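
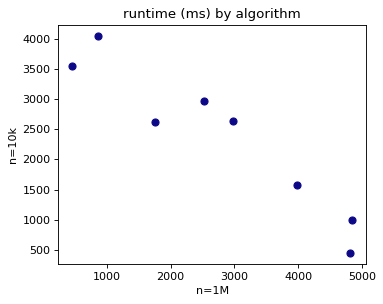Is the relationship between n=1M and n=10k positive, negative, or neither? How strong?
negative, strong

Points are negatively correlated; strong (|r| ≈ 0.9).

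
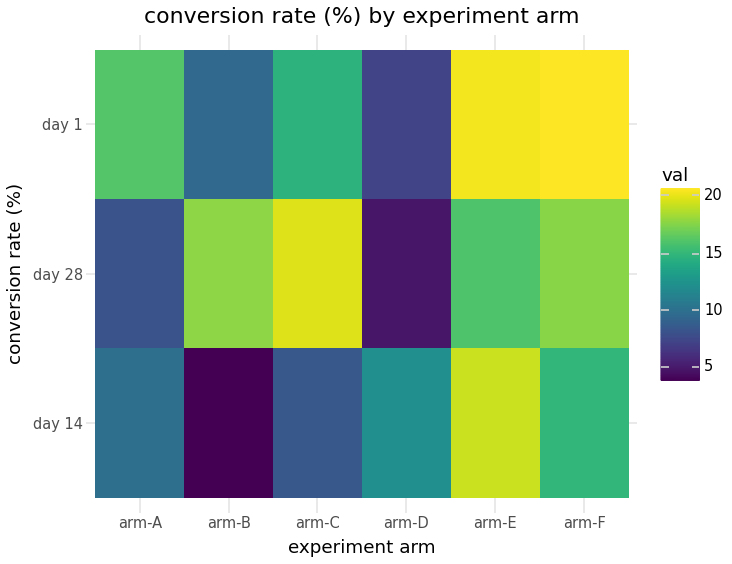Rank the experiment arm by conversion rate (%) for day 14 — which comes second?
Top 3 for day 14: arm-E ≈ 20, arm-F ≈ 14, arm-D ≈ 12.

arm-F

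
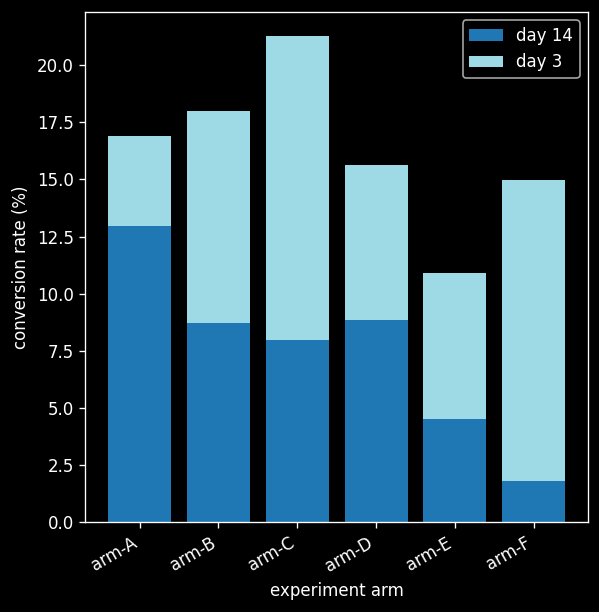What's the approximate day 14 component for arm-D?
≈ 8

day 14 top ≈ 8, bottom ≈ 0; segment ≈ 8.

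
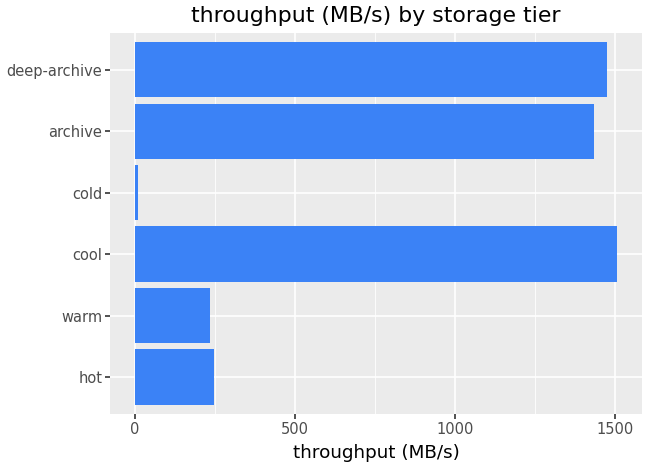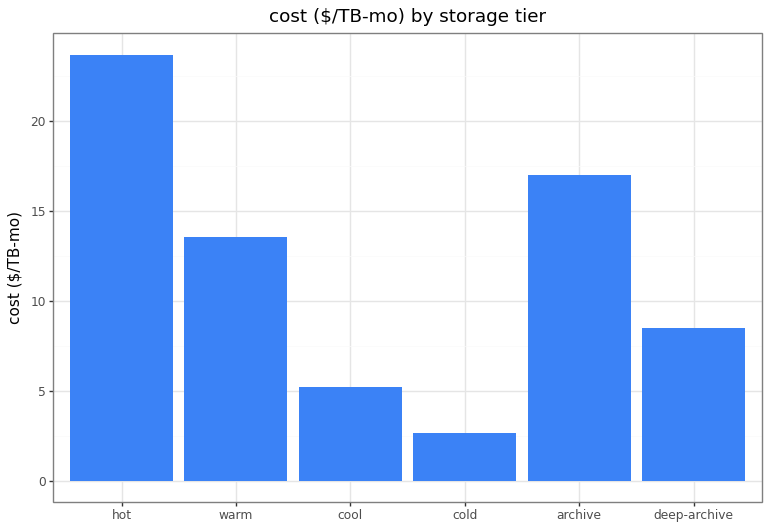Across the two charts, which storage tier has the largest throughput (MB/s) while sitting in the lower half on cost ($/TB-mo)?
Chart 2 median cost ($/TB-mo) ≈ 10; below-median storage tiers: cool, cold, deep-archive. Among those, cool has the highest throughput (MB/s) (≈ 1600).

cool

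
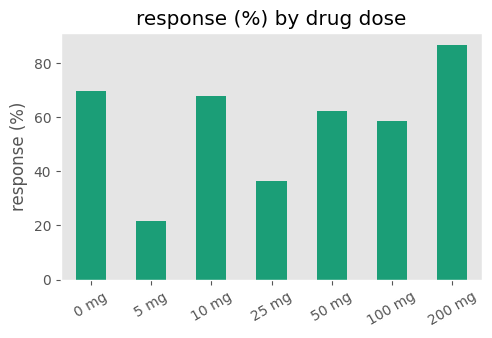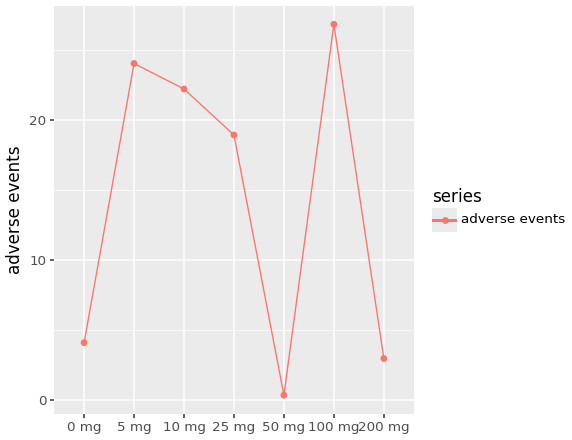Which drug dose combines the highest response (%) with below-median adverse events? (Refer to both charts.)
200 mg

Chart 2 median adverse events ≈ 20; below-median drug doses: 0 mg, 50 mg, 200 mg. Among those, 200 mg has the highest response (%) (≈ 90).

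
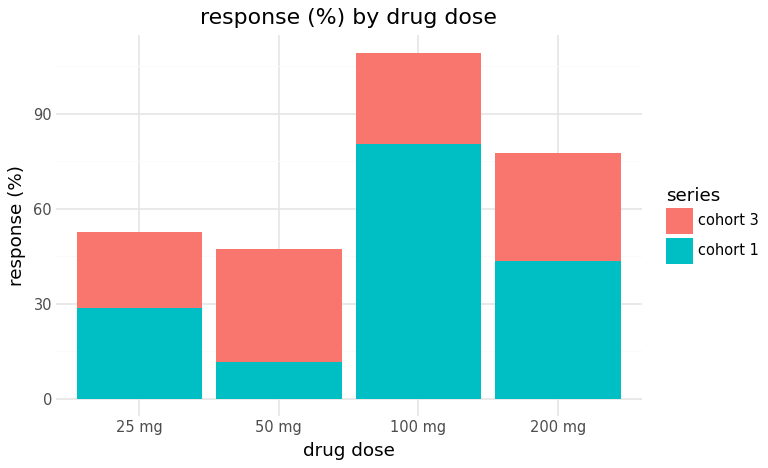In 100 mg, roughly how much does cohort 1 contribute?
cohort 1 top ≈ 80, bottom ≈ 0; segment ≈ 80.

≈ 80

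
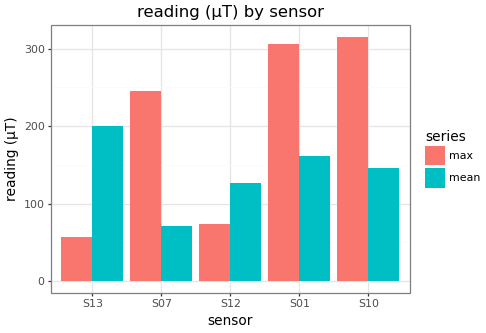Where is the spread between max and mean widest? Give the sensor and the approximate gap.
S07: max ≈ 250, mean ≈ 50 → gap ≈ 200. Next-largest (S10) is only ≈ 150.

S07, ≈ 200 µT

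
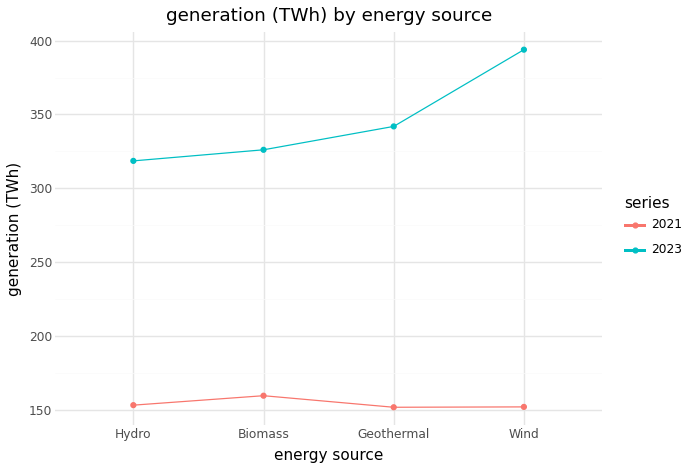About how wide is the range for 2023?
Max Wind ≈ 400, min Hydro ≈ 325; range ≈ 75.

≈ 75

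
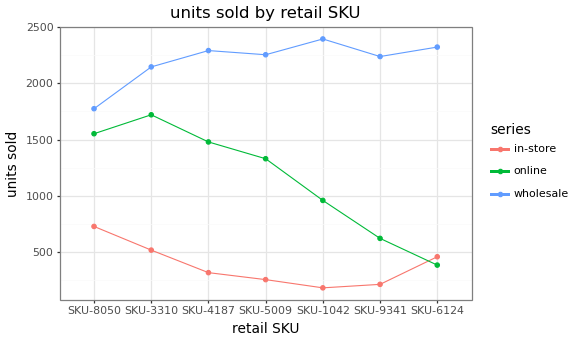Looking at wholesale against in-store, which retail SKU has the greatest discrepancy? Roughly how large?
SKU-1042, ≈ 2200

SKU-1042: wholesale ≈ 2400, in-store ≈ 200 → gap ≈ 2200. Next-largest (SKU-9341) is only ≈ 2000.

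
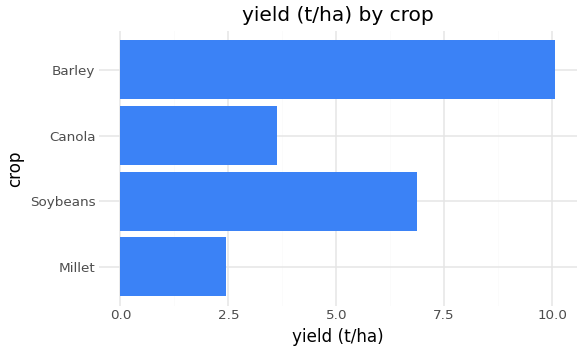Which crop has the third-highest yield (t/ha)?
Canola

Top 4: Barley ≈ 10, Soybeans ≈ 7, Canola ≈ 4, Millet ≈ 2.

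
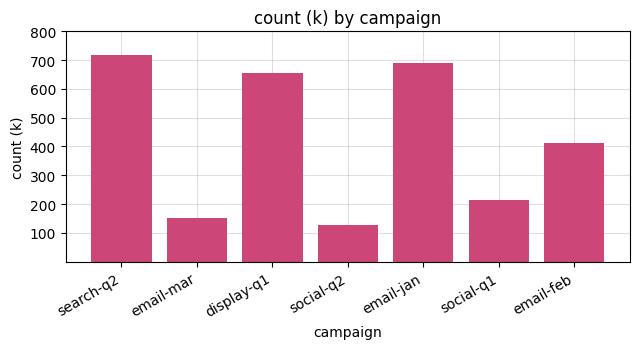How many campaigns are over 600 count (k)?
Above 600: search-q2, display-q1, email-jan.

3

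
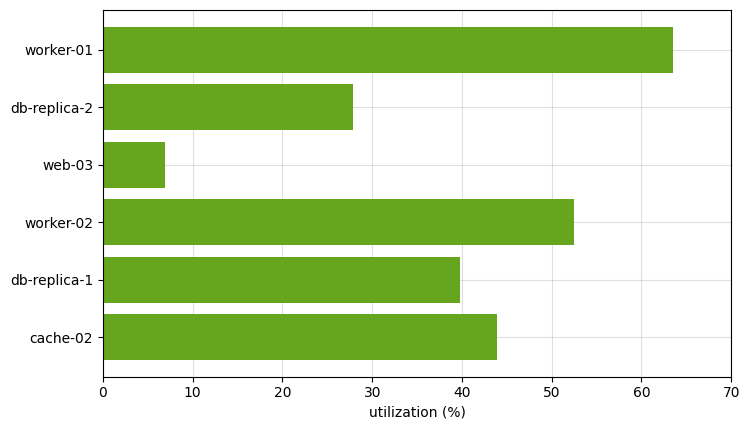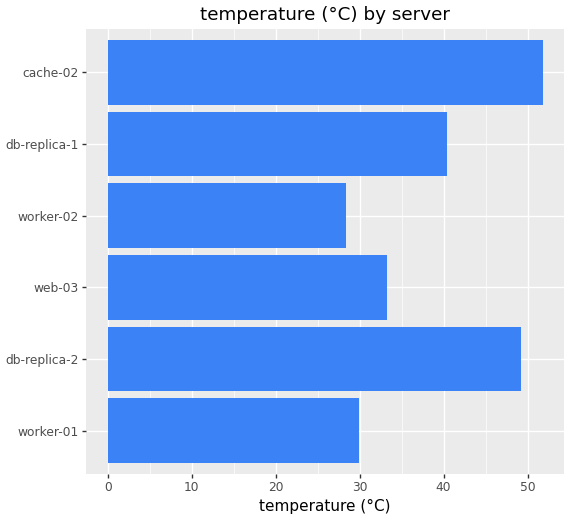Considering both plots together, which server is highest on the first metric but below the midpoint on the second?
Chart 2 median temperature (°C) ≈ 35; below-median servers: worker-01, web-03, worker-02. Among those, worker-01 has the highest utilization (%) (≈ 60).

worker-01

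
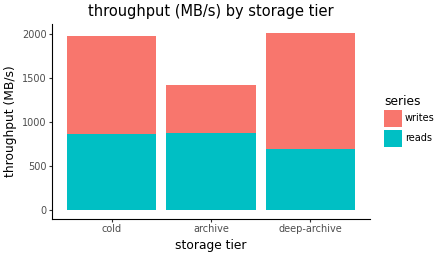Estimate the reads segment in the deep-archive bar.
≈ 600

reads top ≈ 600, bottom ≈ 0; segment ≈ 600.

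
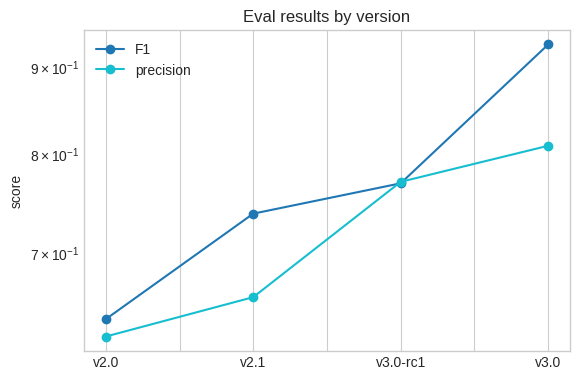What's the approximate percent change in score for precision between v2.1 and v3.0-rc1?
v2.1 ≈ 0.65, v3.0-rc1 ≈ 0.75; (0.75 − 0.65) / 0.65 ≈ +15.4%.

≈ +15.4%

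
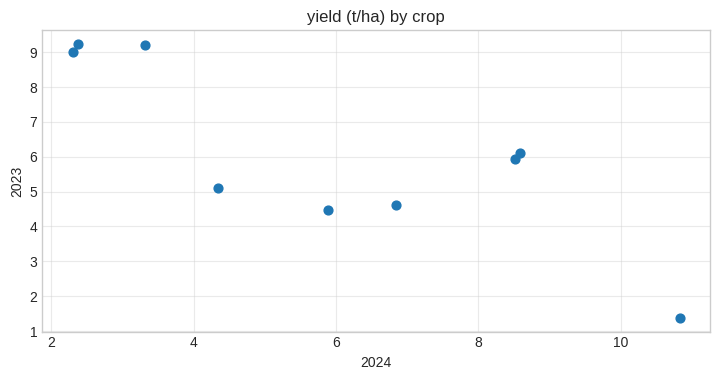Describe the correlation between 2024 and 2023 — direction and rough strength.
Points are negatively correlated; strong (|r| ≈ 0.8).

negative, strong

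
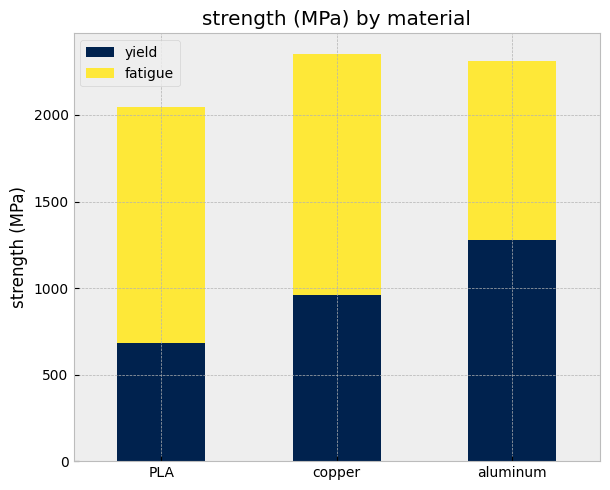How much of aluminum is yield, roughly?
yield top ≈ 1200, bottom ≈ 0; segment ≈ 1200.

≈ 1200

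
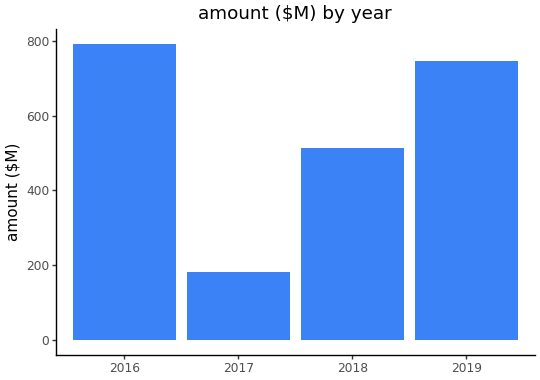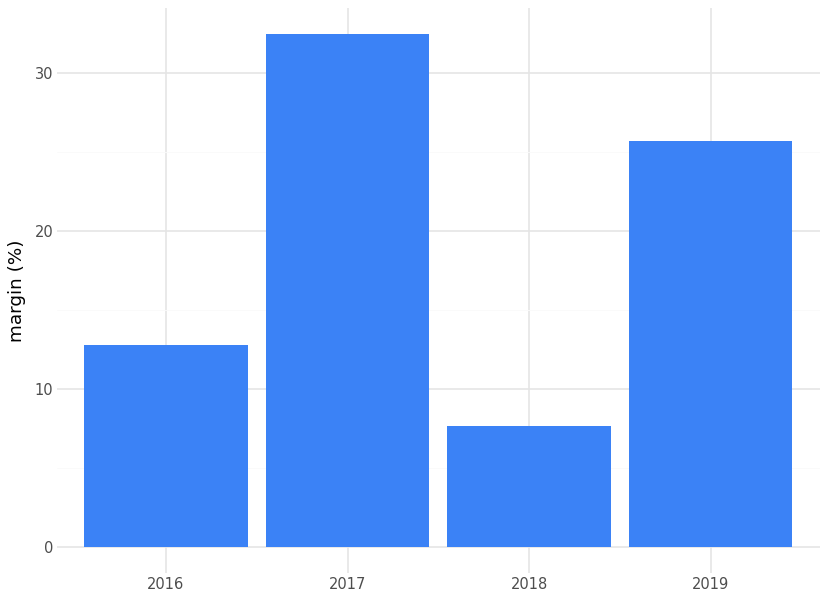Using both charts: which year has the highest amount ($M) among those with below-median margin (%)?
2016

Chart 2 median margin (%) ≈ 20; below-median years: 2016, 2018. Among those, 2016 has the highest amount ($M) (≈ 800).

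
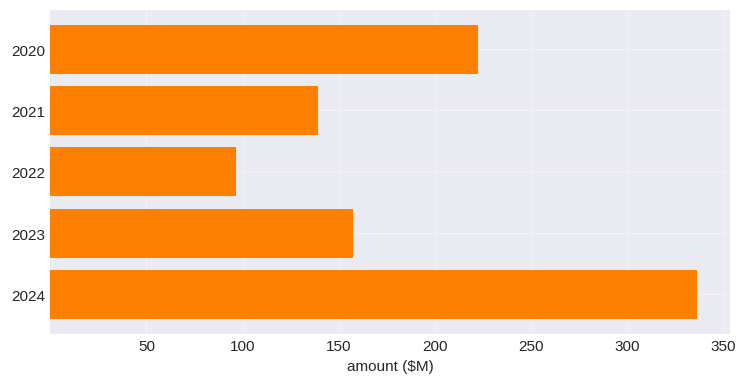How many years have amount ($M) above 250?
1

Above 250: 2024.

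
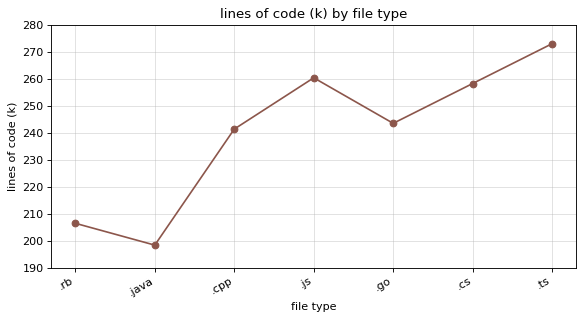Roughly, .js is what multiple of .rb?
≈ 1.24×

.js ≈ 260, .rb ≈ 210; 260/210 ≈ 1.24.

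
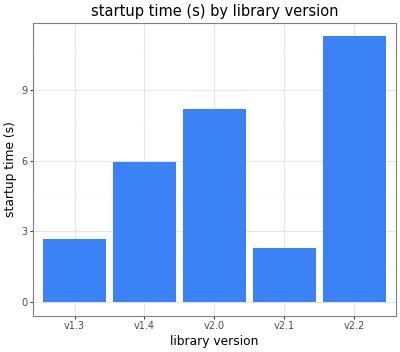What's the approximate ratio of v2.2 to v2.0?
≈ 1.38×

v2.2 ≈ 11, v2.0 ≈ 8; 11/8 ≈ 1.38.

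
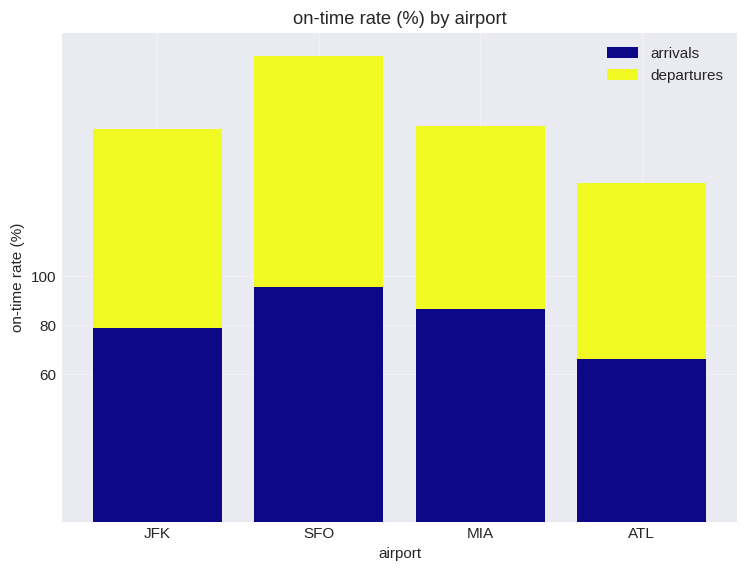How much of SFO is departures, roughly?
departures top ≈ 180, bottom ≈ 100; segment ≈ 80.

≈ 80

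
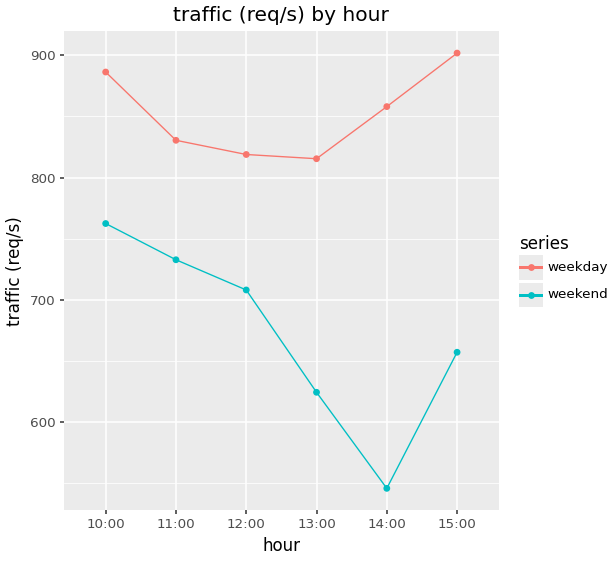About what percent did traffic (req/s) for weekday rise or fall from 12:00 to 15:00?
≈ +12.5%

12:00 ≈ 800, 15:00 ≈ 900; (900 − 800) / 800 ≈ +12.5%.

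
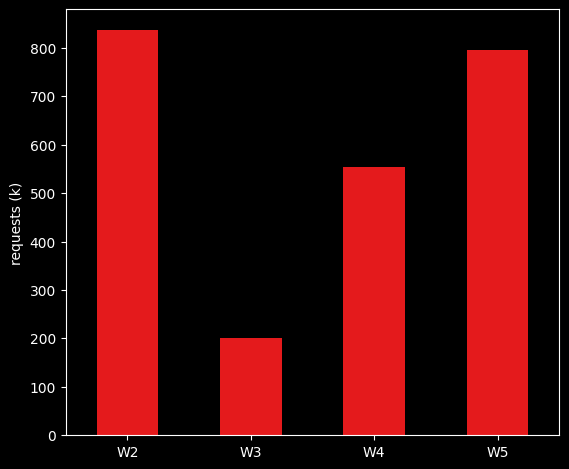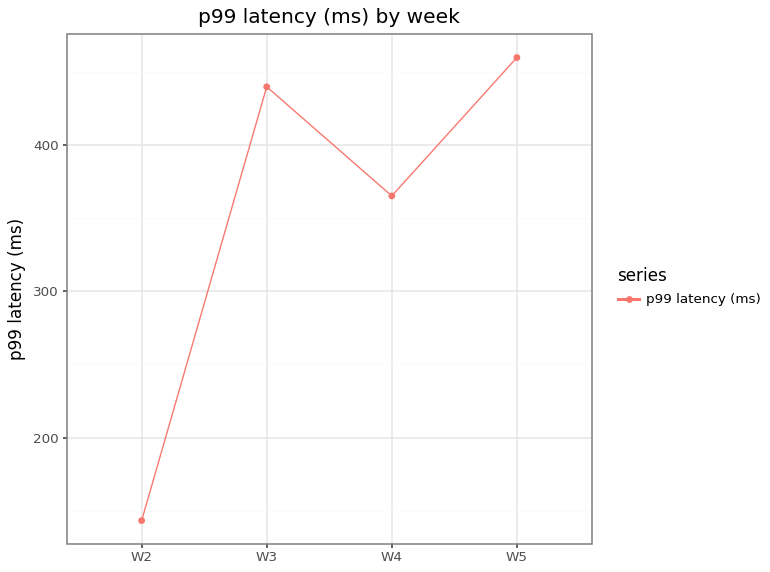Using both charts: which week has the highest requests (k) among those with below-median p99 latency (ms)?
W2

Chart 2 median p99 latency (ms) ≈ 400; below-median weeks: W2, W4. Among those, W2 has the highest requests (k) (≈ 800).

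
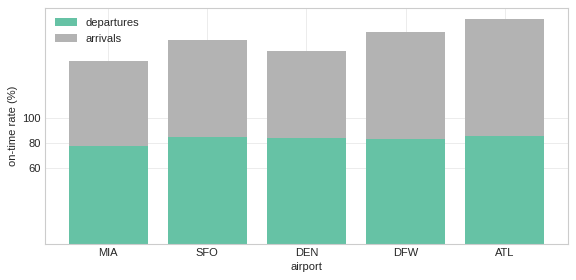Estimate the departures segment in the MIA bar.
departures top ≈ 80, bottom ≈ 0; segment ≈ 80.

≈ 80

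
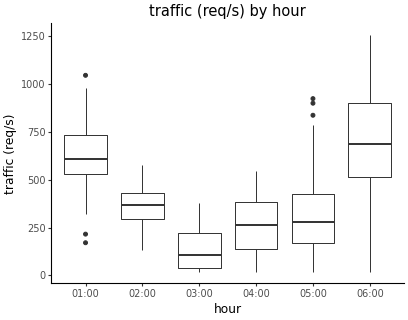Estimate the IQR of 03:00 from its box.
Q3 ≈ 200, Q1 ≈ 50; IQR ≈ 150.

≈ 150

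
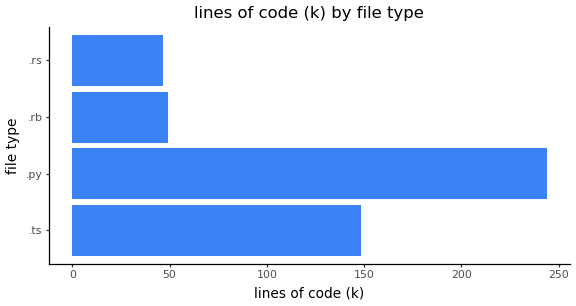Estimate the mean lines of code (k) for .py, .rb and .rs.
≈ 117

(250 + 50 + 50) / 3 ≈ 117.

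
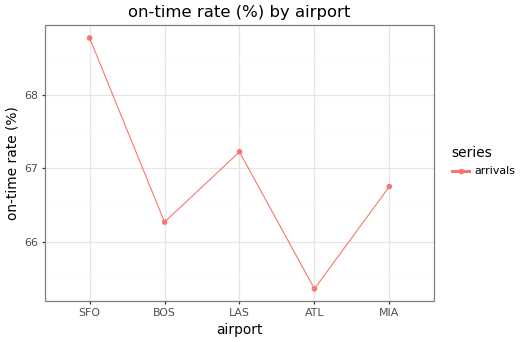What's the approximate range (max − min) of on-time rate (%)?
Max SFO ≈ 69.0, min ATL ≈ 65.5; range ≈ 3.5.

≈ 3.5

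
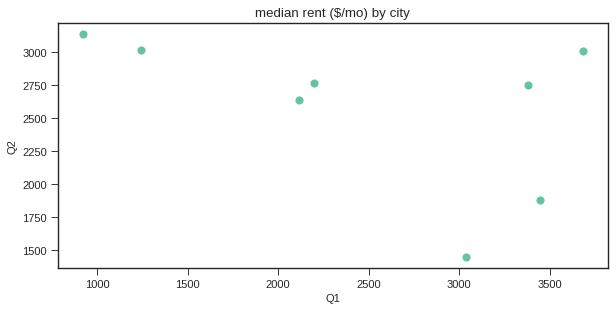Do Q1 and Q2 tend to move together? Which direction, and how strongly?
negative, moderate

Points are negatively correlated; moderate (|r| ≈ 0.5).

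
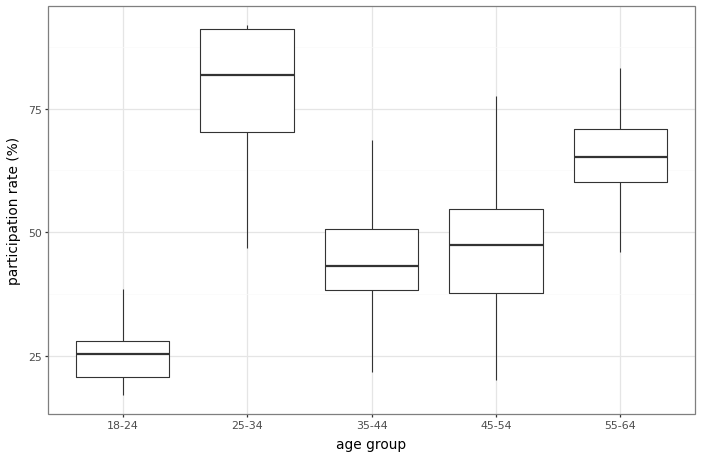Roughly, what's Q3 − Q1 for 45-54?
Q3 ≈ 55, Q1 ≈ 40; IQR ≈ 15.

≈ 15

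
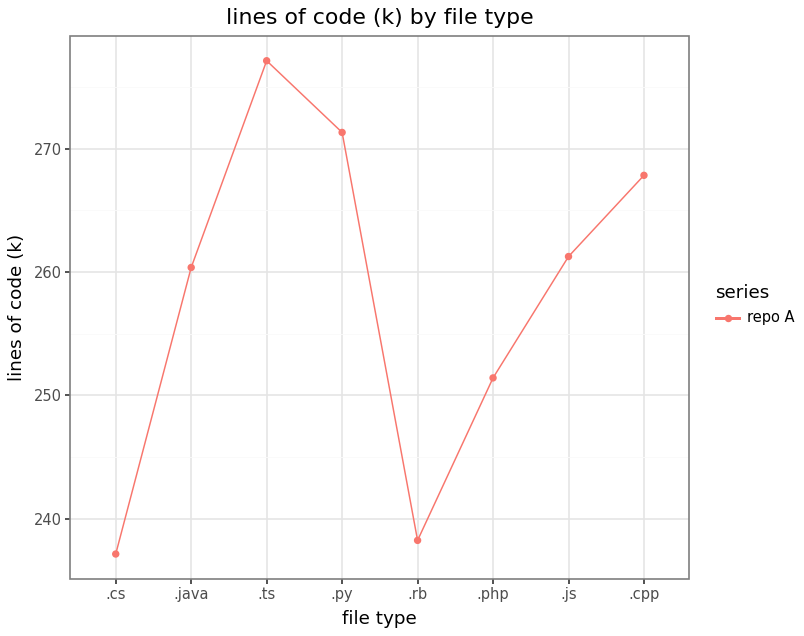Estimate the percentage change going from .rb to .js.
.rb ≈ 240, .js ≈ 260; (260 − 240) / 240 ≈ +8.3%.

≈ +8.3%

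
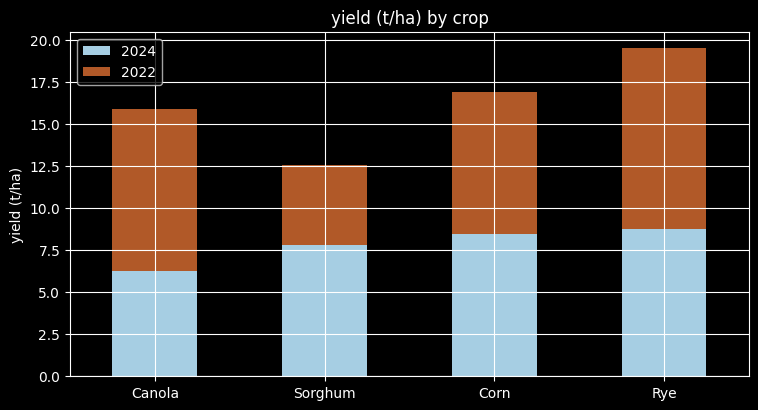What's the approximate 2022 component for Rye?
2022 top ≈ 20, bottom ≈ 8; segment ≈ 12.

≈ 12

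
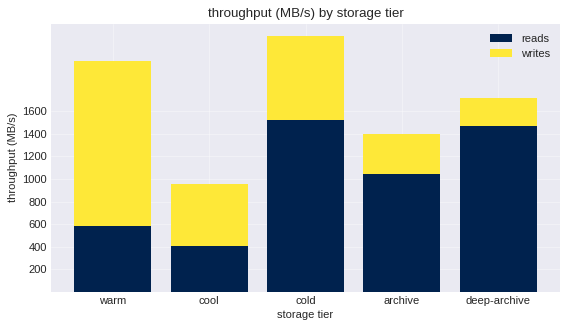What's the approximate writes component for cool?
≈ 600

writes top ≈ 1000, bottom ≈ 400; segment ≈ 600.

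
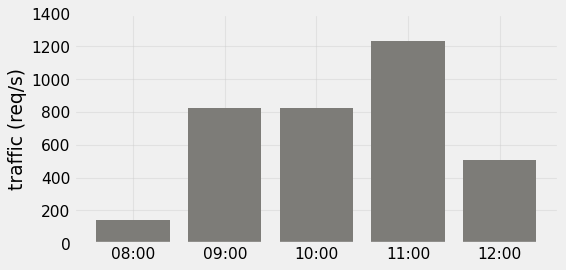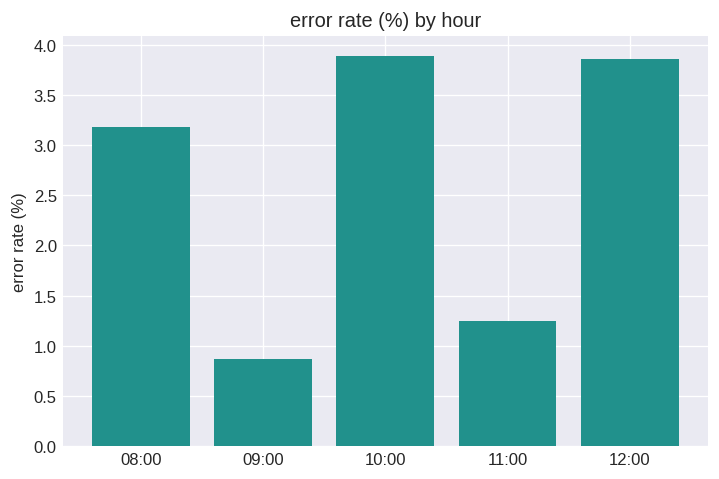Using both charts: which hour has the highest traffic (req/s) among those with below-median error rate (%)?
Chart 2 median error rate (%) ≈ 3; below-median hours: 09:00, 11:00. Among those, 11:00 has the highest traffic (req/s) (≈ 1200).

11:00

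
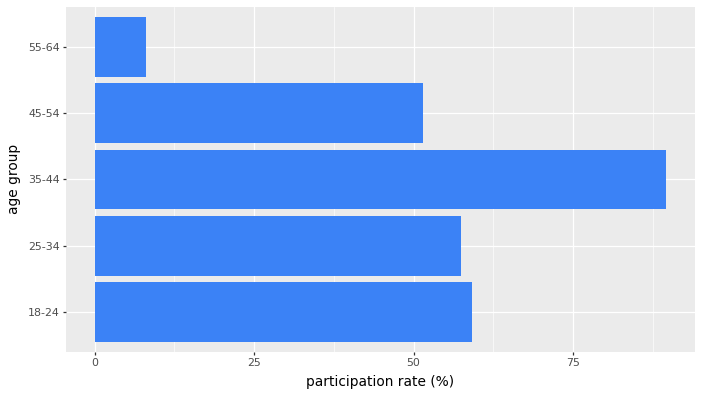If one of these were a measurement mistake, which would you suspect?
55-64 ≈ 10; the rest sit between ≈ 50 and ≈ 90.

55-64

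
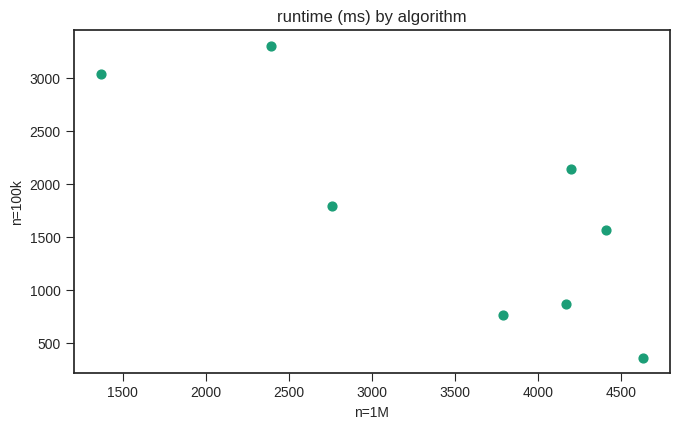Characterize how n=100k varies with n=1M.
negative, strong

Points are negatively correlated; strong (|r| ≈ 0.8).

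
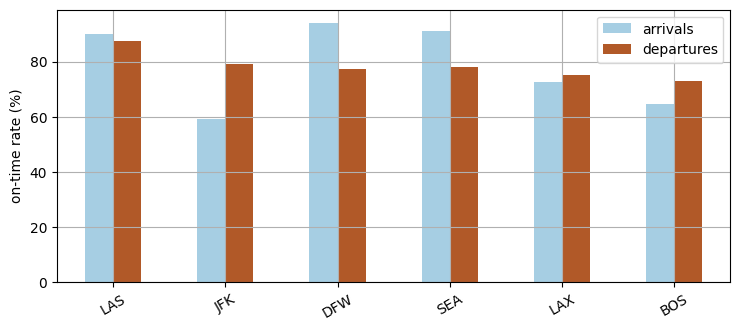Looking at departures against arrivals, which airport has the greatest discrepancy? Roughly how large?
JFK, ≈ 20 %

JFK: departures ≈ 80, arrivals ≈ 60 → gap ≈ 20. Next-largest (DFW) is only ≈ 10.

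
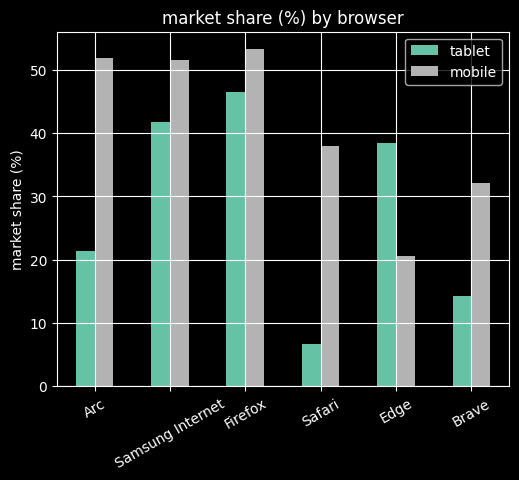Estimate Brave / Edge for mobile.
≈ 1.5×

Brave ≈ 30, Edge ≈ 20; 30/20 ≈ 1.5.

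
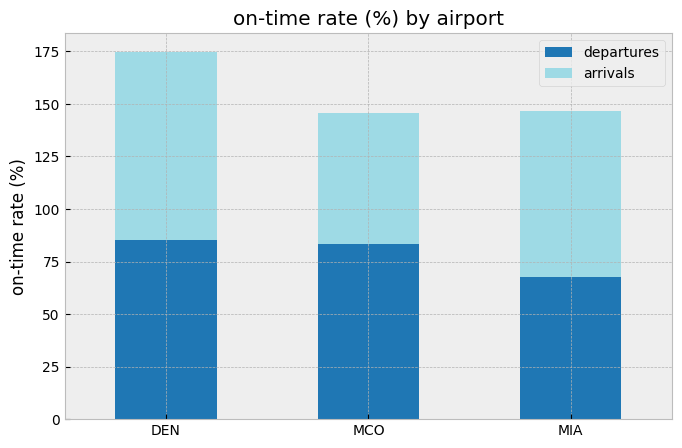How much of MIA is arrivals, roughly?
≈ 80

arrivals top ≈ 140, bottom ≈ 60; segment ≈ 80.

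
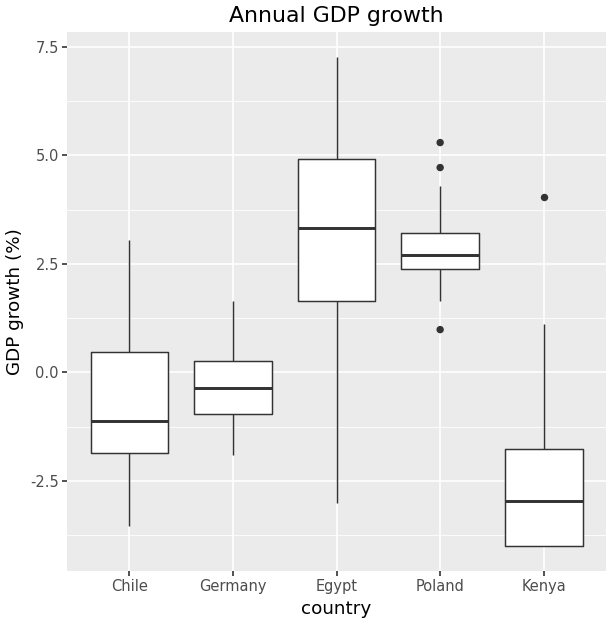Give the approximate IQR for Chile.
≈ 2

Q3 ≈ 0, Q1 ≈ -2; IQR ≈ 2.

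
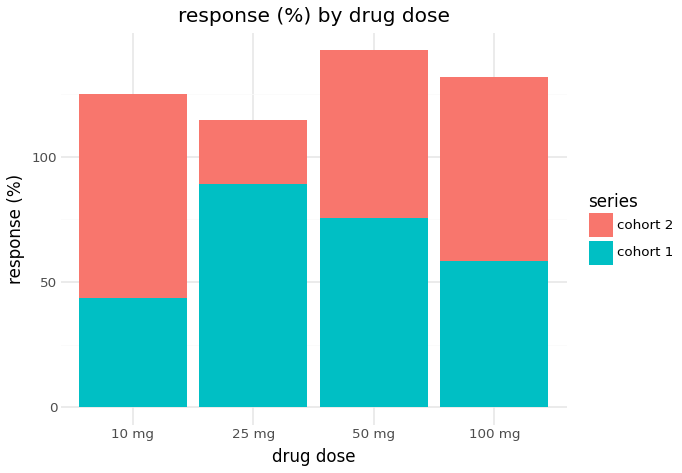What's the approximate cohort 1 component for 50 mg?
cohort 1 top ≈ 80, bottom ≈ 0; segment ≈ 80.

≈ 80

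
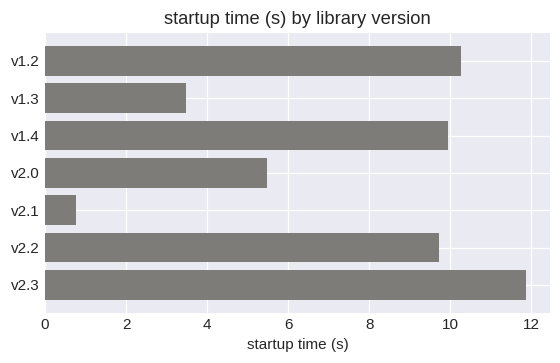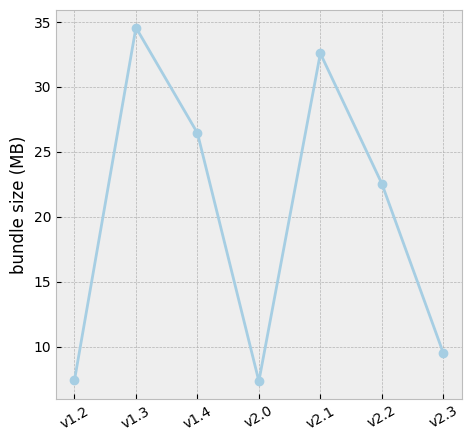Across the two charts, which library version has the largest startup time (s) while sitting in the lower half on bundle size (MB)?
v2.3

Chart 2 median bundle size (MB) ≈ 25; below-median library versions: v1.2, v2.0, v2.3. Among those, v2.3 has the highest startup time (s) (≈ 12).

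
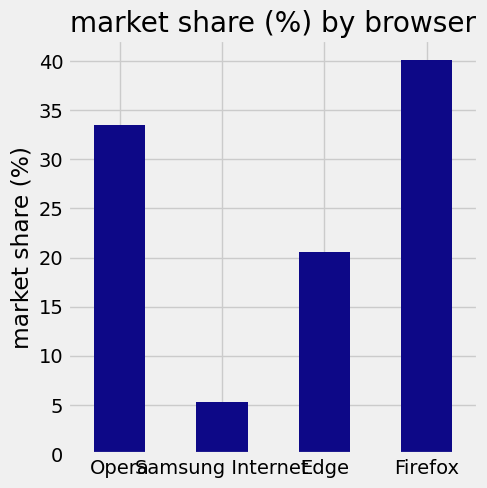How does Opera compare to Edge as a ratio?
Opera ≈ 35, Edge ≈ 20; 35/20 ≈ 1.75.

≈ 1.75×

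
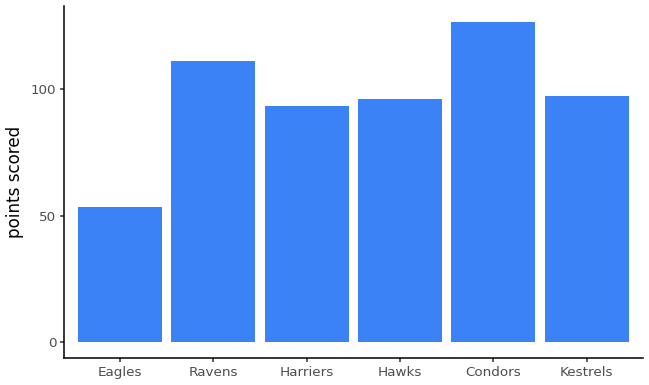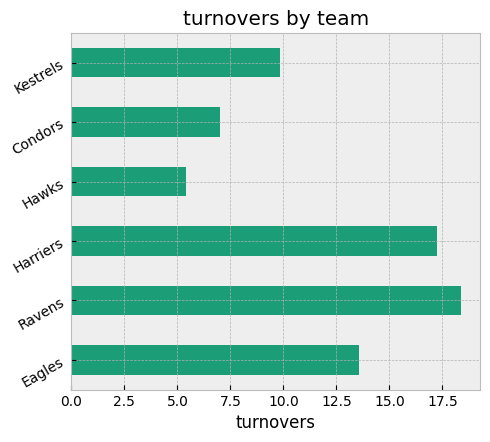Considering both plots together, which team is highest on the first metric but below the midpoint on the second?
Chart 2 median turnovers ≈ 12; below-median teams: Hawks, Condors, Kestrels. Among those, Condors has the highest points scored (≈ 120).

Condors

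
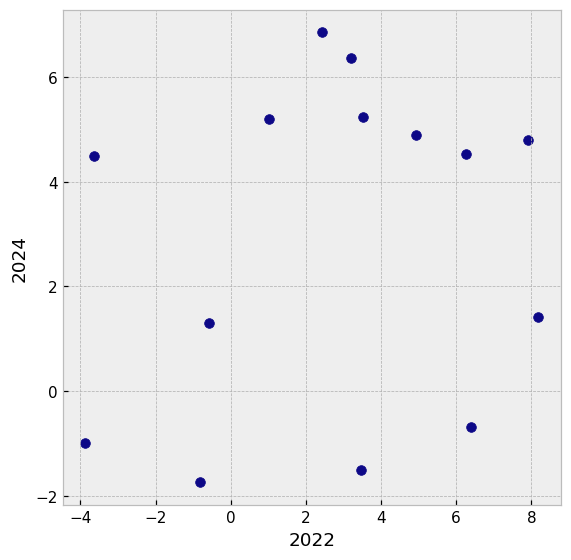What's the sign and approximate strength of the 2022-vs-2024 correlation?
no clear correlation

Points are roughly uncorrelated; weak (|r| ≈ 0.2).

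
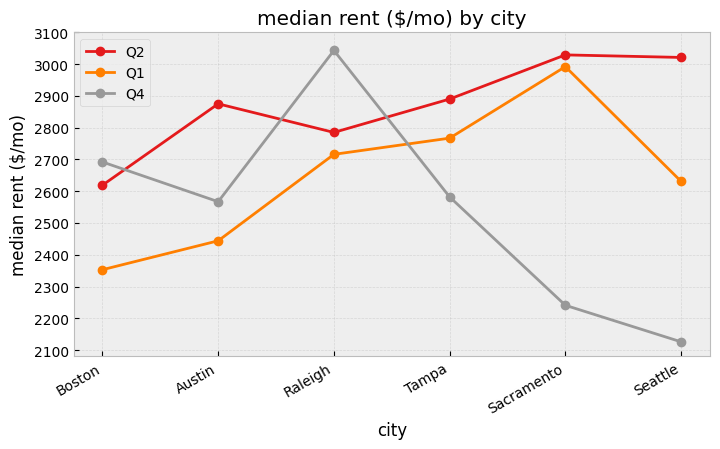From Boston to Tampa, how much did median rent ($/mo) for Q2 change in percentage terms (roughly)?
≈ +11.5%

Boston ≈ 2600, Tampa ≈ 2900; (2900 − 2600) / 2600 ≈ +11.5%.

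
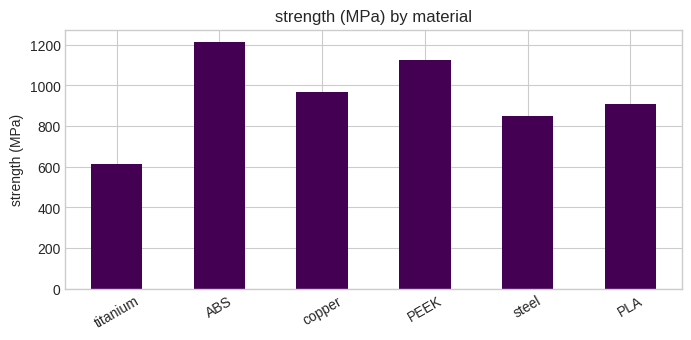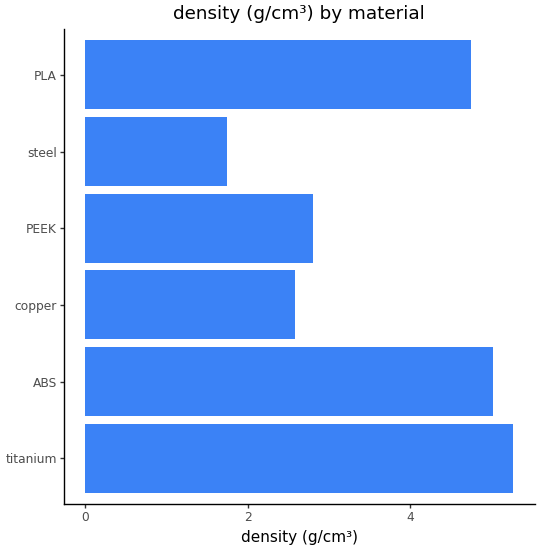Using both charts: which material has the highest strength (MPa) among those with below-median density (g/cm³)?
Chart 2 median density (g/cm³) ≈ 4; below-median materials: copper, PEEK, steel. Among those, PEEK has the highest strength (MPa) (≈ 1200).

PEEK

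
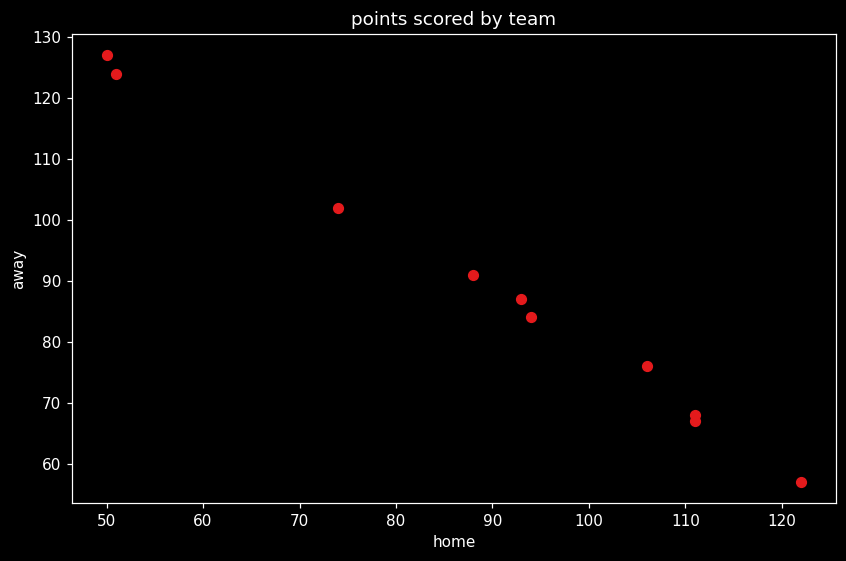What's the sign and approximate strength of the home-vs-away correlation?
Points are negatively correlated; strong (|r| ≈ 1.0).

negative, strong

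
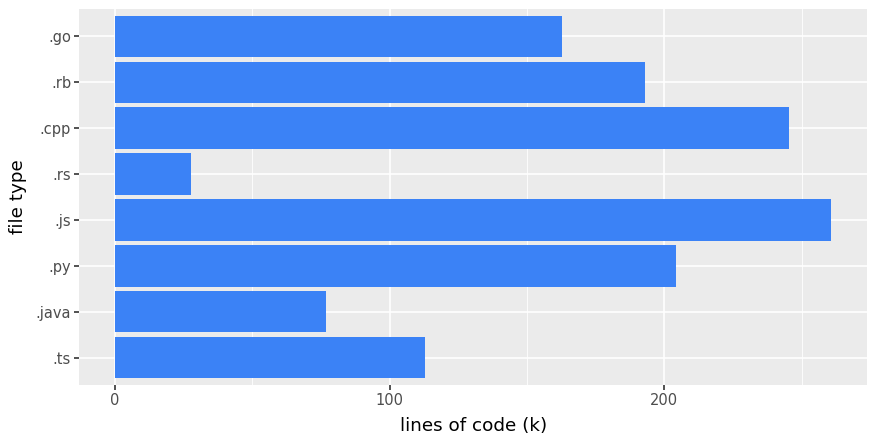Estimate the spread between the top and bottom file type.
Max .js ≈ 250, min .rs ≈ 25; range ≈ 225.

≈ 225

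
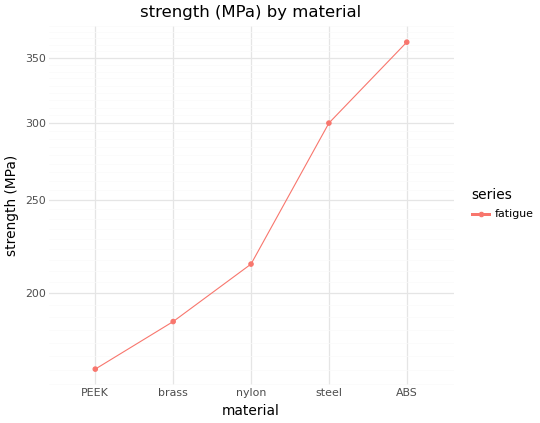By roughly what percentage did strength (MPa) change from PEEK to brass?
≈ +12.5%

PEEK ≈ 160, brass ≈ 180; (180 − 160) / 160 ≈ +12.5%.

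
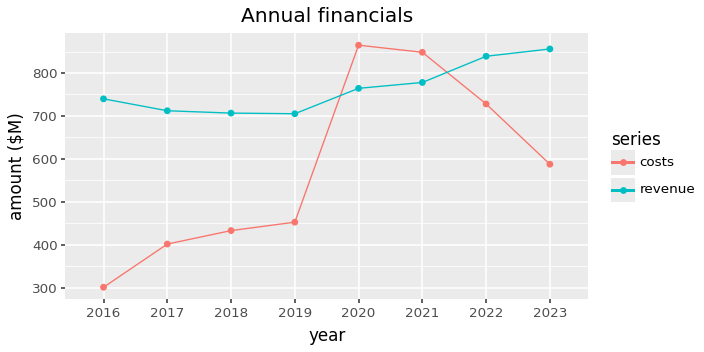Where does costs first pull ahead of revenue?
2019: costs ≈ 450 vs revenue ≈ 700 (not yet); 2020: costs ≈ 850 vs revenue ≈ 750 (first crossover).

2020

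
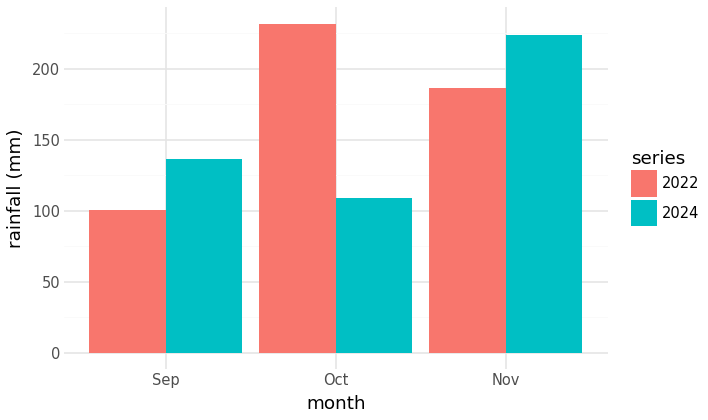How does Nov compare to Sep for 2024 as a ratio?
≈ 1.57×

Nov ≈ 220, Sep ≈ 140; 220/140 ≈ 1.57.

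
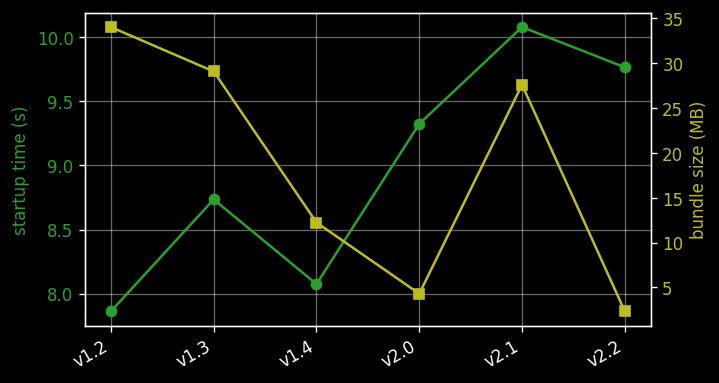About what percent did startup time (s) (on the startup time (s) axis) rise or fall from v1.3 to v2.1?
v1.3 ≈ 8.8, v2.1 ≈ 10.0; (10.0 − 8.8) / 8.8 ≈ +13.6%.

≈ +13.6%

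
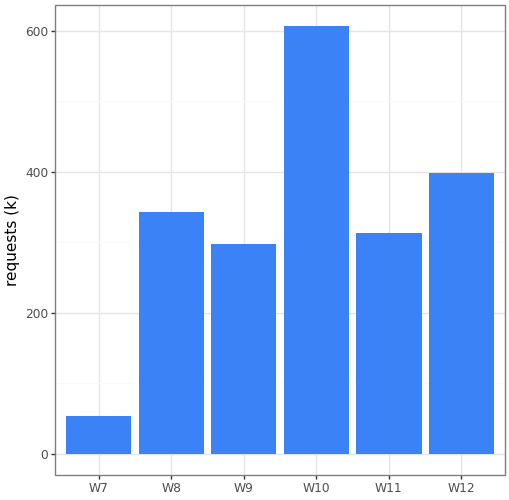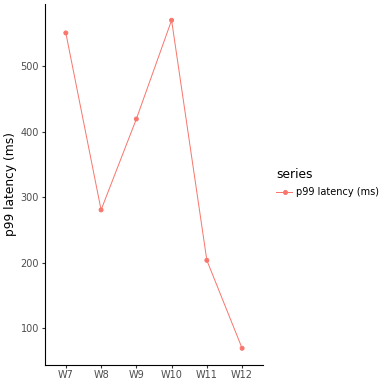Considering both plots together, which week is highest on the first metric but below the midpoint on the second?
Chart 2 median p99 latency (ms) ≈ 400; below-median weeks: W8, W11, W12. Among those, W12 has the highest requests (k) (≈ 400).

W12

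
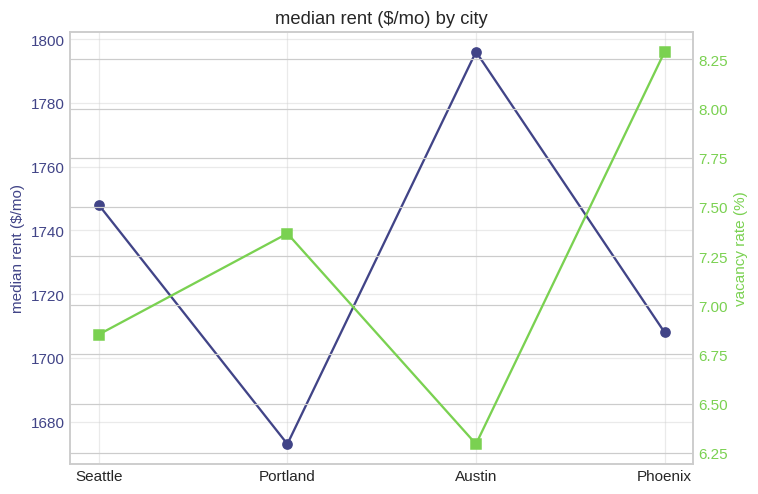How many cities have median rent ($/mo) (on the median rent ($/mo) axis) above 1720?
Above 1720: Seattle, Austin.

2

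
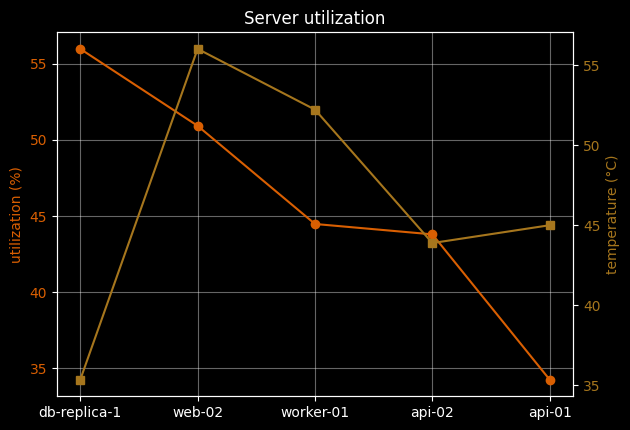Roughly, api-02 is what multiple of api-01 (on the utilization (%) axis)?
api-02 ≈ 44, api-01 ≈ 34; 44/34 ≈ 1.29.

≈ 1.29×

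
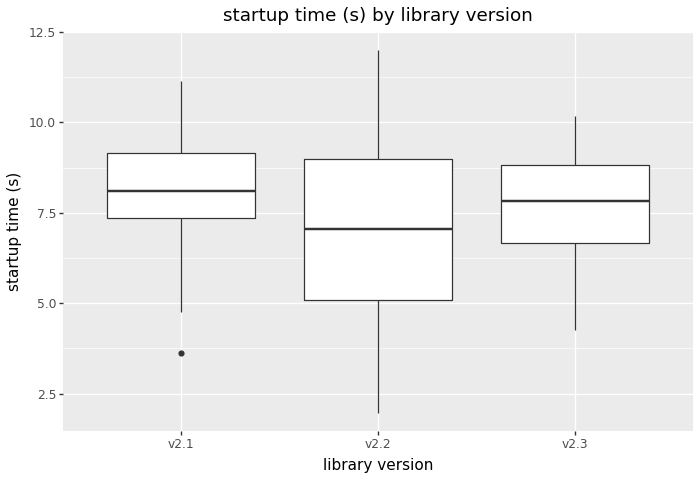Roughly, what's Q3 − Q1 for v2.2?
Q3 ≈ 9.0, Q1 ≈ 5.1; IQR ≈ 3.9.

≈ 3.9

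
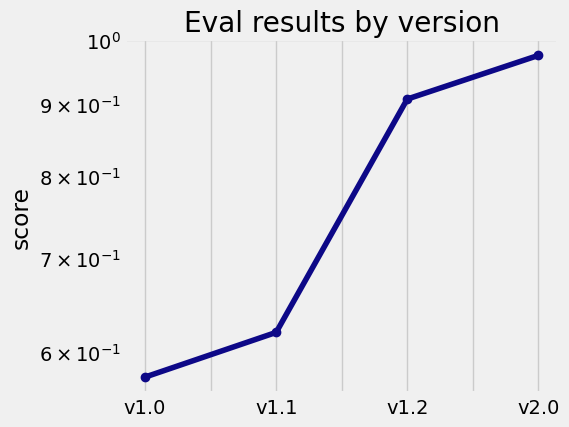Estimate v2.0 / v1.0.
v2.0 ≈ 0.95, v1.0 ≈ 0.60; 0.95/0.60 ≈ 1.58.

≈ 1.58×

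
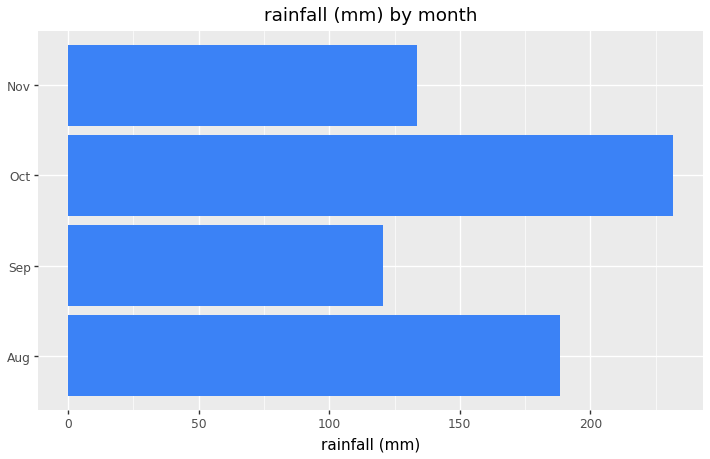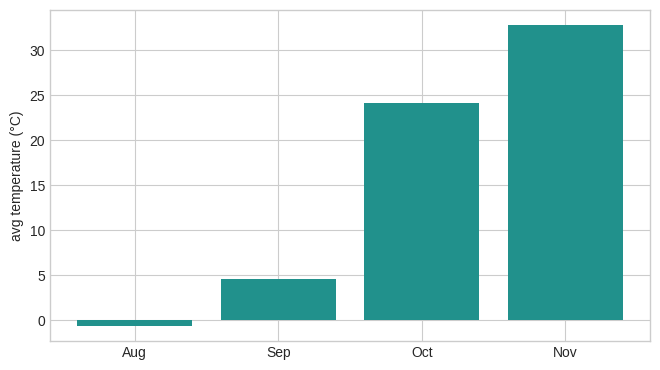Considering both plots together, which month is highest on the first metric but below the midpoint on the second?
Aug

Chart 2 median avg temperature (°C) ≈ 15; below-median months: Aug, Sep. Among those, Aug has the highest rainfall (mm) (≈ 200).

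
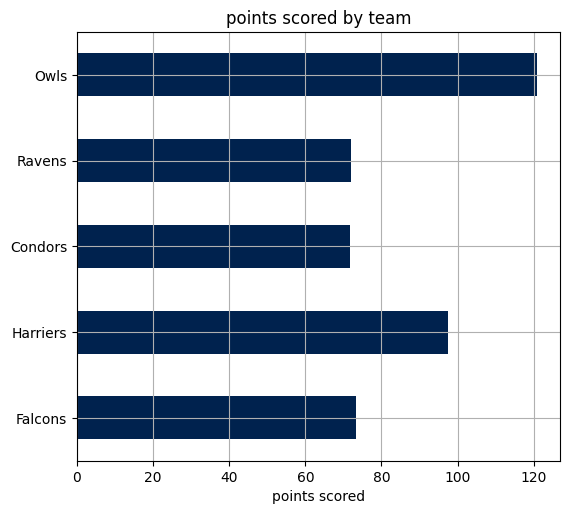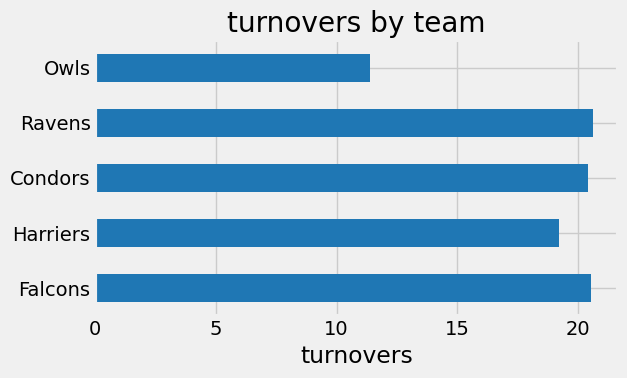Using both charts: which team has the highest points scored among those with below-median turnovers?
Owls

Chart 2 median turnovers ≈ 20; below-median teams: Harriers, Owls. Among those, Owls has the highest points scored (≈ 120).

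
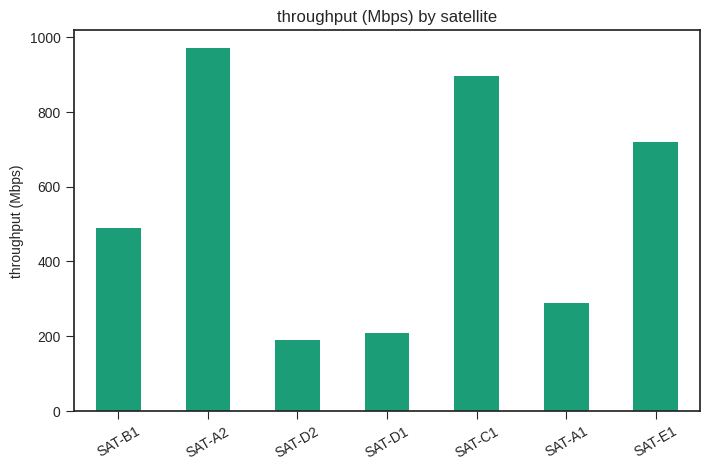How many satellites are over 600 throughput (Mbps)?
Above 600: SAT-A2, SAT-C1, SAT-E1.

3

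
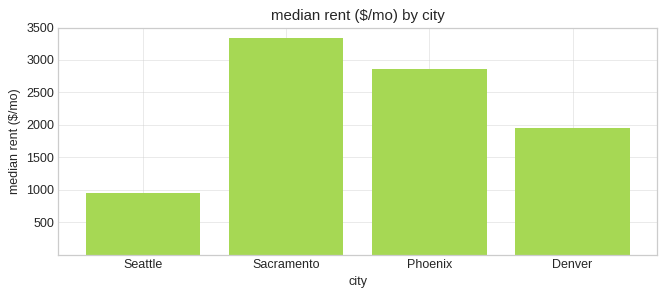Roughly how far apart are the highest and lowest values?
≈ 2500

Max Sacramento ≈ 3500, min Seattle ≈ 1000; range ≈ 2500.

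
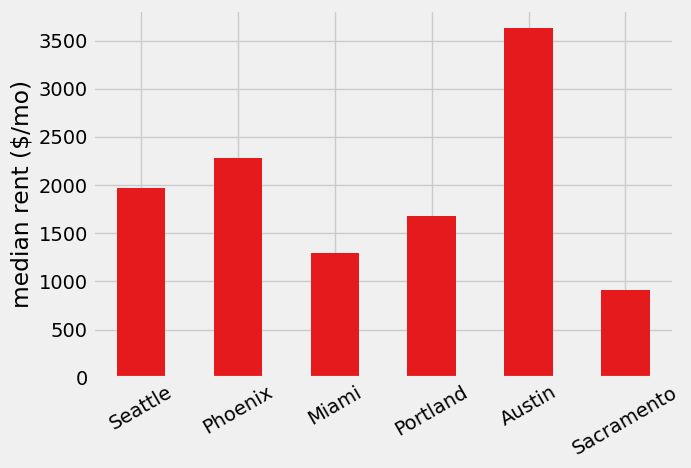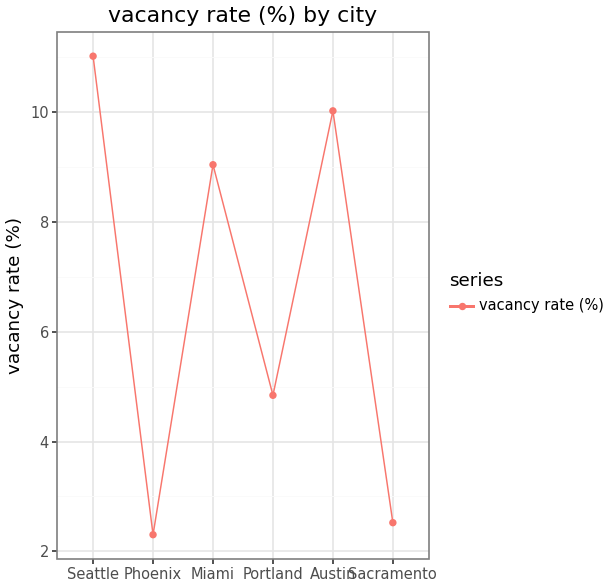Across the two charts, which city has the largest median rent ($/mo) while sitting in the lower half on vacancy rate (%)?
Phoenix

Chart 2 median vacancy rate (%) ≈ 6; below-median cities: Phoenix, Portland, Sacramento. Among those, Phoenix has the highest median rent ($/mo) (≈ 2500).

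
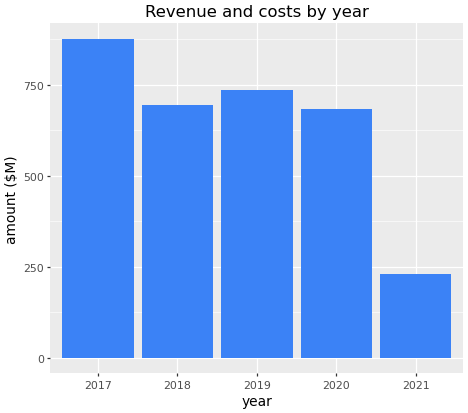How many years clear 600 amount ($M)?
Above 600: 2017, 2018, 2019, 2020.

4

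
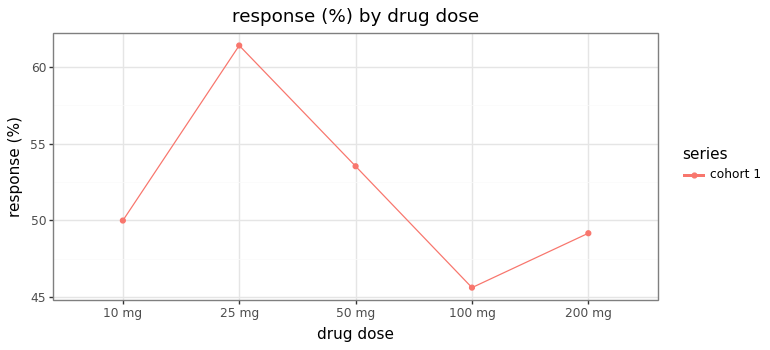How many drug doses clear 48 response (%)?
Above 48: 10 mg, 25 mg, 50 mg, 200 mg.

4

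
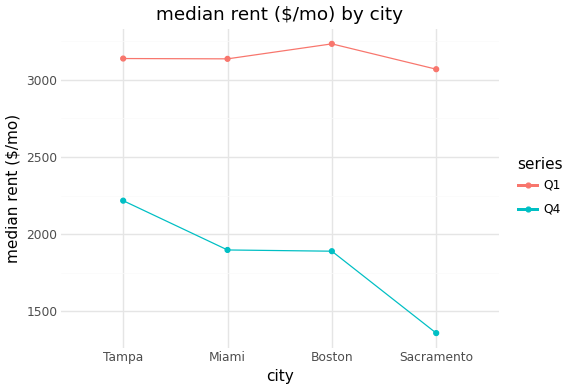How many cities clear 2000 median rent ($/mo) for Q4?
Above 2000: Tampa.

1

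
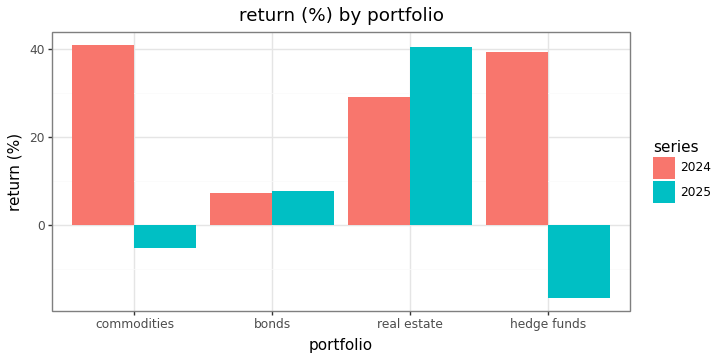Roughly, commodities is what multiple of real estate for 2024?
≈ 1.33×

commodities ≈ 40, real estate ≈ 30; 40/30 ≈ 1.33.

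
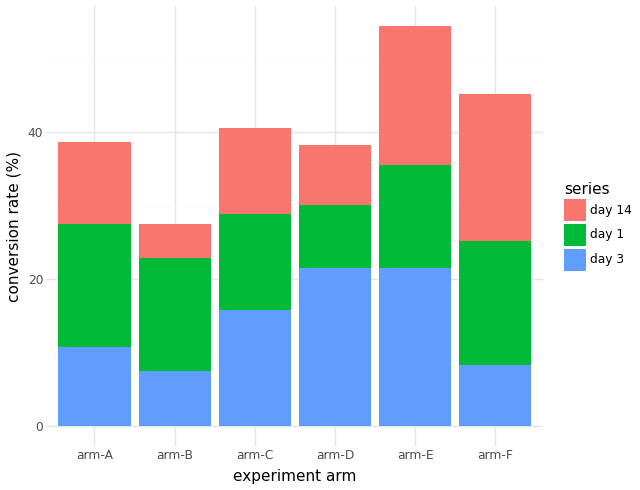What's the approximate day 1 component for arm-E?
≈ 15

day 1 top ≈ 35, bottom ≈ 20; segment ≈ 15.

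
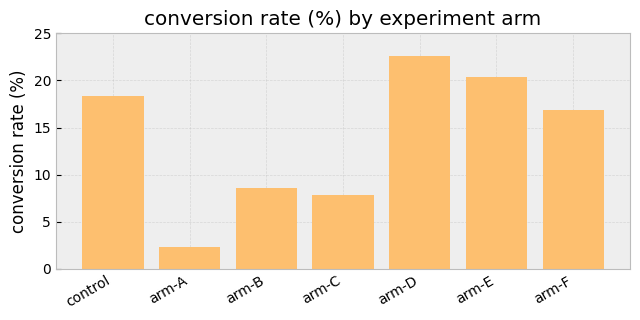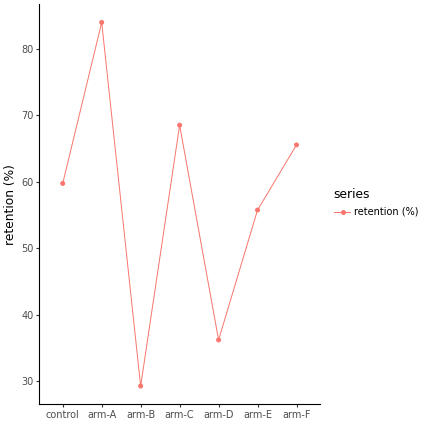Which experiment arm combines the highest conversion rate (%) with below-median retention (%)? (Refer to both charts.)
Chart 2 median retention (%) ≈ 60; below-median experiment arms: arm-B, arm-D, arm-E. Among those, arm-D has the highest conversion rate (%) (≈ 25).

arm-D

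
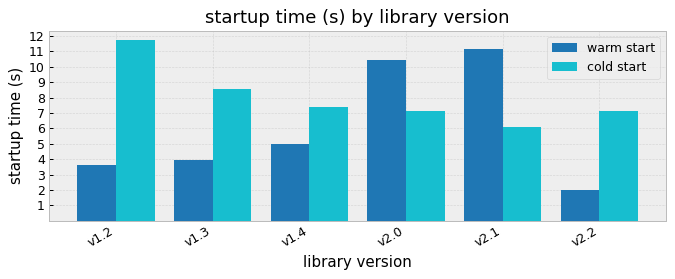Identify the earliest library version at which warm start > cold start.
v2.0

v1.4: warm start ≈ 5 vs cold start ≈ 7 (not yet); v2.0: warm start ≈ 10 vs cold start ≈ 7 (first crossover).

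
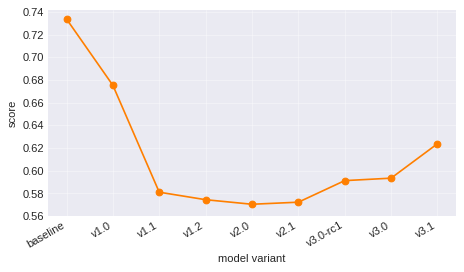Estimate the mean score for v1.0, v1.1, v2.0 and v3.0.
≈ 0.61

(0.68 + 0.58 + 0.58 + 0.60) / 4 ≈ 0.61.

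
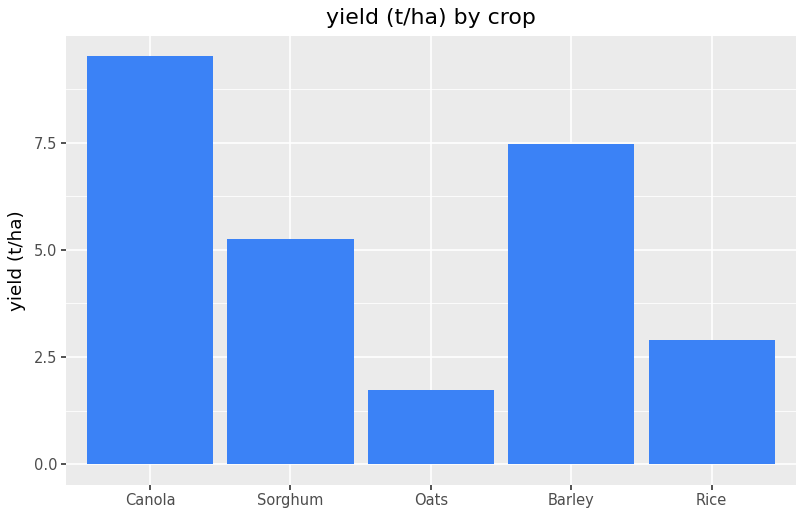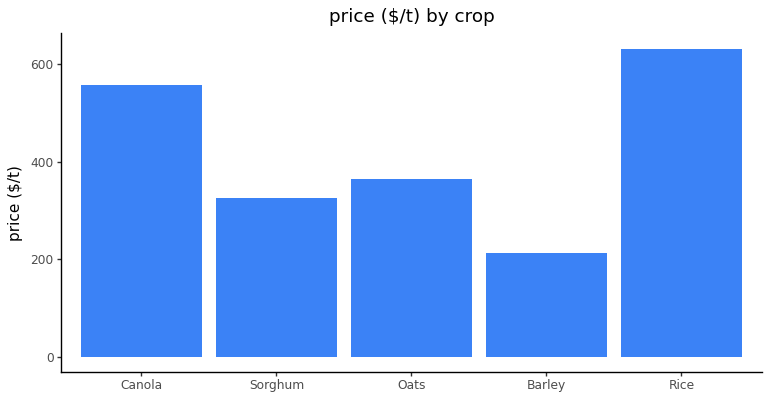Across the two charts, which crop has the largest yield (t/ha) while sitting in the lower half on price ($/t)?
Chart 2 median price ($/t) ≈ 400; below-median crops: Sorghum, Barley. Among those, Barley has the highest yield (t/ha) (≈ 7).

Barley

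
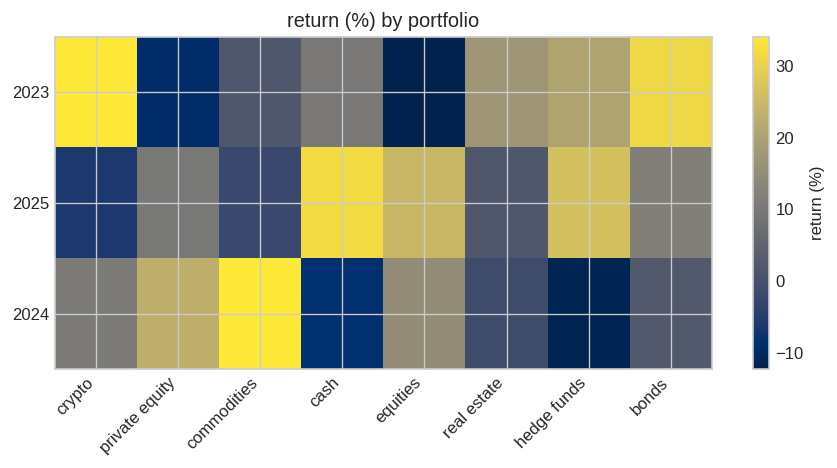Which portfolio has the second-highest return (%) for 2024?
Top 3 for 2024: commodities ≈ 35, private equity ≈ 25, equities ≈ 15.

private equity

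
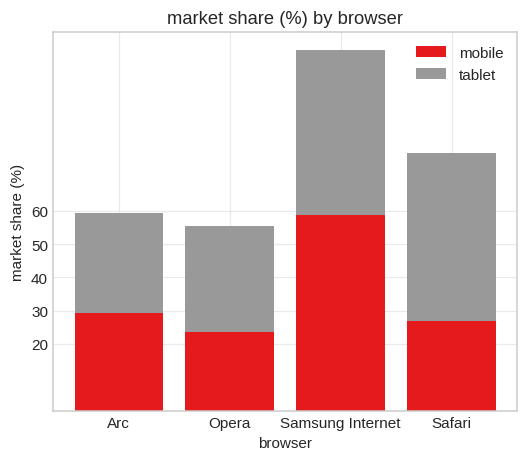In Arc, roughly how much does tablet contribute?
tablet top ≈ 60, bottom ≈ 30; segment ≈ 30.

≈ 30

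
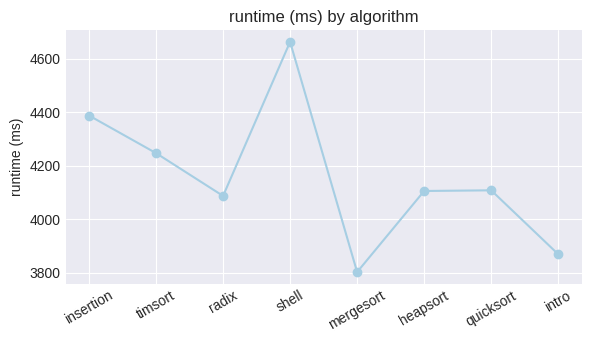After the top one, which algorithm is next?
Top 3: shell ≈ 4700, insertion ≈ 4400, timsort ≈ 4200.

insertion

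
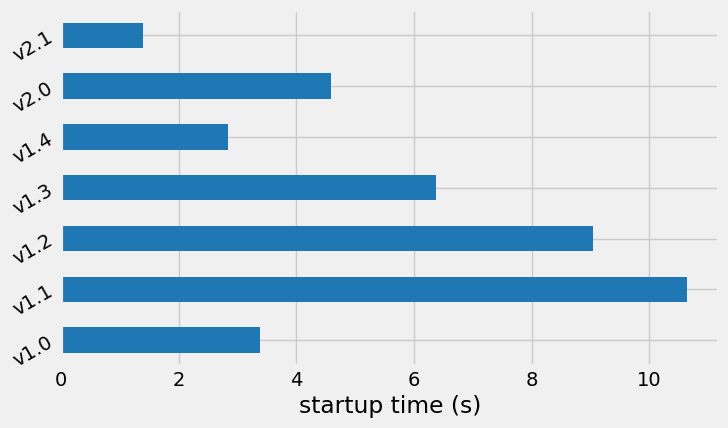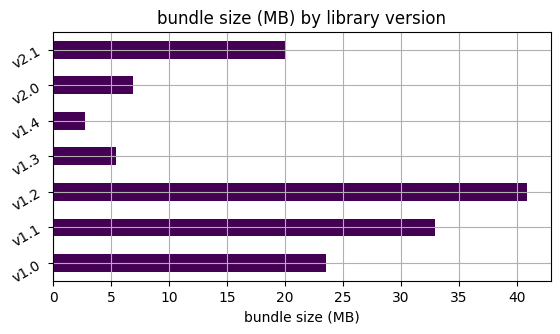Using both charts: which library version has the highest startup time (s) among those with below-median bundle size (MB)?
Chart 2 median bundle size (MB) ≈ 20; below-median library versions: v1.3, v1.4, v2.0. Among those, v1.3 has the highest startup time (s) (≈ 6).

v1.3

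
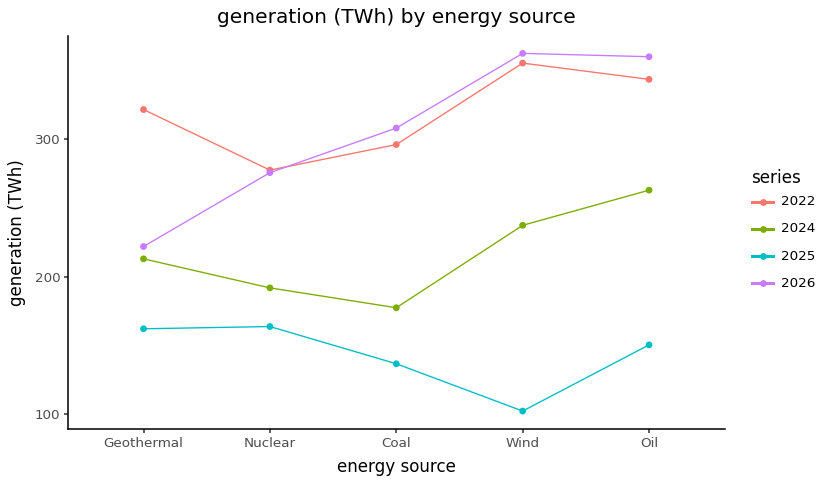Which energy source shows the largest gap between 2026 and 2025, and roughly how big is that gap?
Wind: 2026 ≈ 350, 2025 ≈ 100 → gap ≈ 250. Next-largest (Oil) is only ≈ 200.

Wind, ≈ 250 TWh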